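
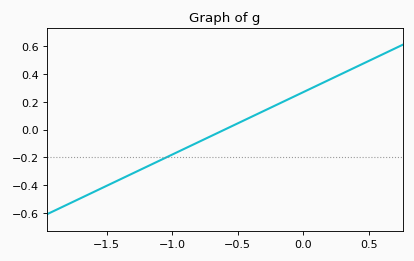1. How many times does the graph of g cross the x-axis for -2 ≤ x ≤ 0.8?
1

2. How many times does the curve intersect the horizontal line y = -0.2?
1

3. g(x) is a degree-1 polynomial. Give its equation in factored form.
y = 0.45(x + 0.6)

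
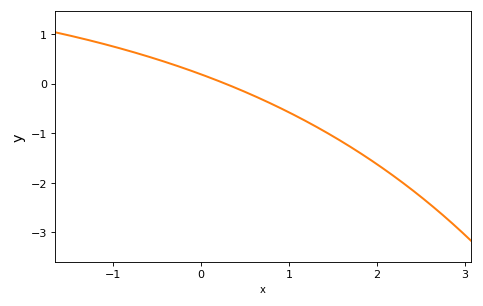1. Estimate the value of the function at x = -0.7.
0.6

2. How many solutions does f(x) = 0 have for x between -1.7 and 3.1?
1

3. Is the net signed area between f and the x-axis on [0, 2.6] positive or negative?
negative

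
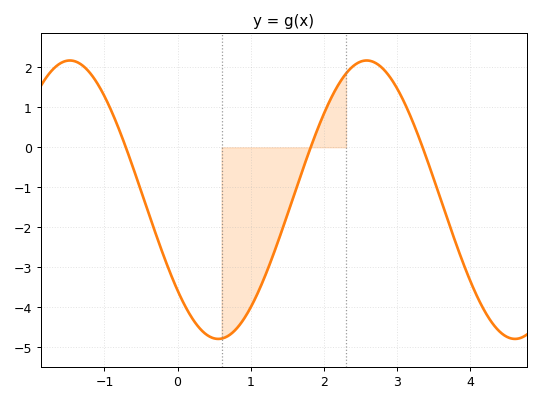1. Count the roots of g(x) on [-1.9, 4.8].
3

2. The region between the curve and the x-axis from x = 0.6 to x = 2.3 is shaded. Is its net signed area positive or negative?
negative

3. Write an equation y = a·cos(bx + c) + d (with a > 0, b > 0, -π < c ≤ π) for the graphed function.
y = 3.48cos(1.6x + 2.3) - 1.31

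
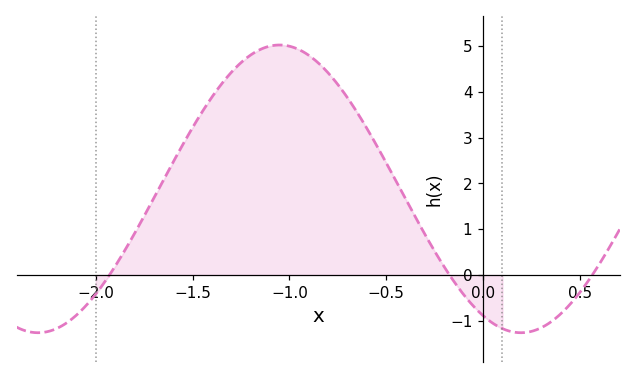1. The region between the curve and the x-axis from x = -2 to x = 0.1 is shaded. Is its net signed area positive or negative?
positive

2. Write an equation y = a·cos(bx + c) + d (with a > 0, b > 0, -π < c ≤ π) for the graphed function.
y = 3.14cos(2.52x + 2.65) + 1.88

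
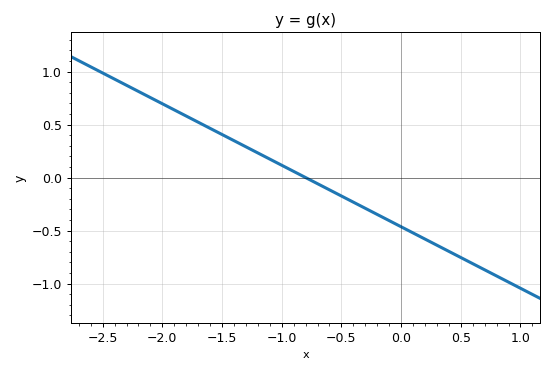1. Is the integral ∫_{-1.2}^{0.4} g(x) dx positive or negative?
negative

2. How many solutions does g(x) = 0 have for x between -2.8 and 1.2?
1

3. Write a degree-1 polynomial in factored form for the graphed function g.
y = -0.58(x + 0.8)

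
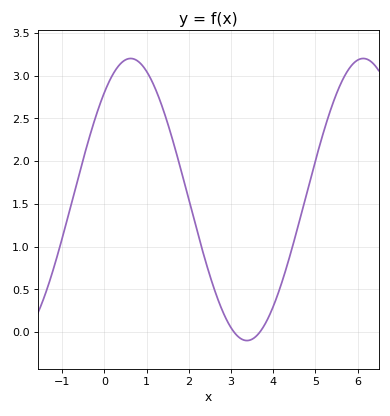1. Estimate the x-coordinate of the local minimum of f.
3.4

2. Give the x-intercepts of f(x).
3, 3.6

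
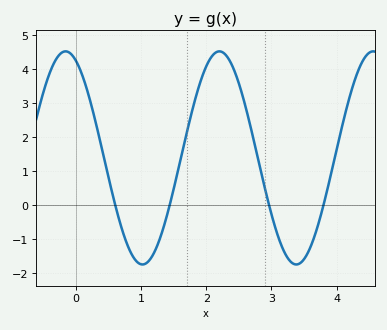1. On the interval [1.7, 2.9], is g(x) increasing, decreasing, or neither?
neither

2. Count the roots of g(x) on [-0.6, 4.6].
4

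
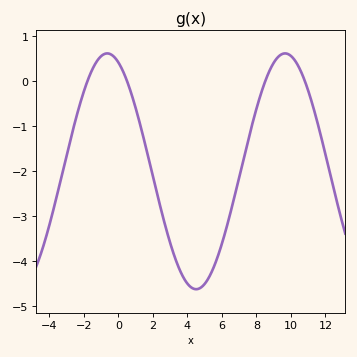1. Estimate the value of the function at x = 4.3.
-4.6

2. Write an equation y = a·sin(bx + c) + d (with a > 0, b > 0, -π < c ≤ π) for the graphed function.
y = 2.62sin(0.61x + 2) - 2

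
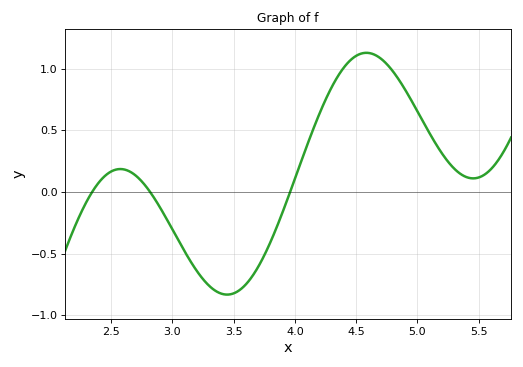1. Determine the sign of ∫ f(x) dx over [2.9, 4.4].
negative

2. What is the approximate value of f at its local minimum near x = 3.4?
-0.833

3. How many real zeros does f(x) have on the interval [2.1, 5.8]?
3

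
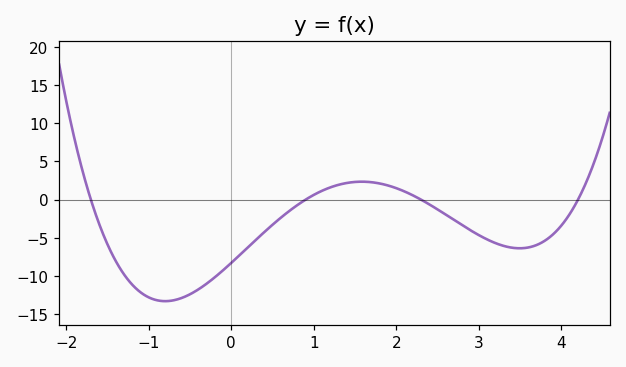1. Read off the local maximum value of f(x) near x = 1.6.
2.36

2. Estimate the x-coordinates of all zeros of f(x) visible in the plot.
-1.7, 0.9, 2.3, 4.2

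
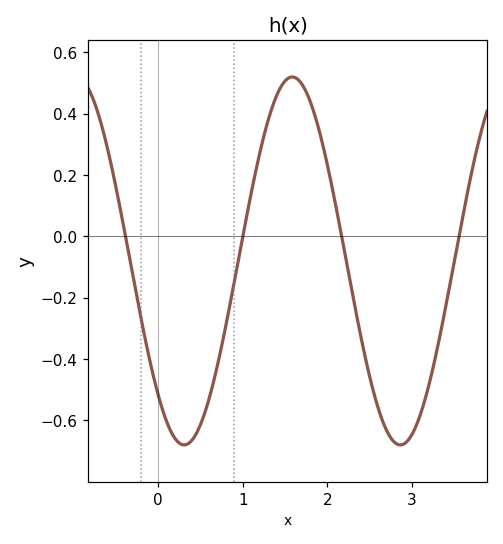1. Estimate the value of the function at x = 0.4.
-0.665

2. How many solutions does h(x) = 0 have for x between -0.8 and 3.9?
4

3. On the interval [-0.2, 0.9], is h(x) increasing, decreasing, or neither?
neither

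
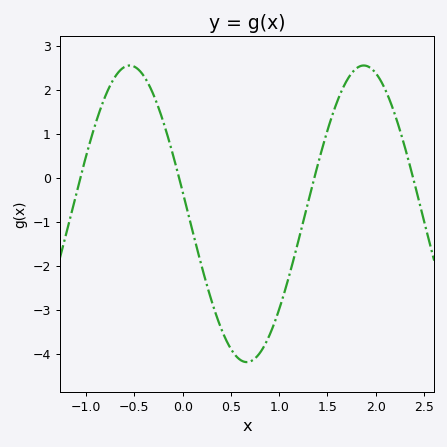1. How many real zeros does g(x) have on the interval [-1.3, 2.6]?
4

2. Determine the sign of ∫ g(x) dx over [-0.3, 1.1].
negative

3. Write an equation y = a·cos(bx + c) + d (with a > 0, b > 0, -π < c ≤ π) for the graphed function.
y = 3.37cos(2.6x + 1.4) - 0.82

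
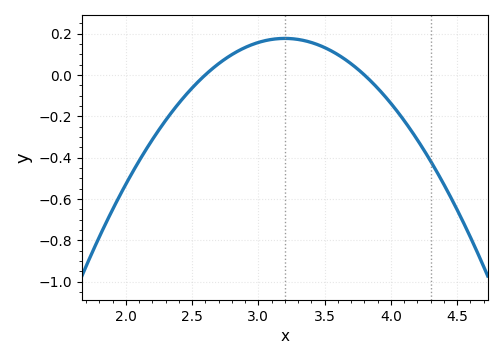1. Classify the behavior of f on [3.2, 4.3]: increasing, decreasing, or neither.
decreasing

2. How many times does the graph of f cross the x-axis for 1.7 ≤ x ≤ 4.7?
2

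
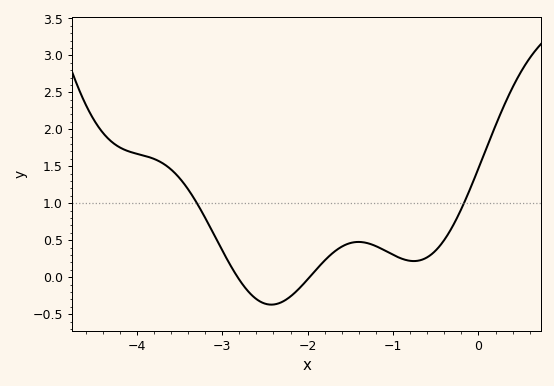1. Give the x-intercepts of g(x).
-2.8, -2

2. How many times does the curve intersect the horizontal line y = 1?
2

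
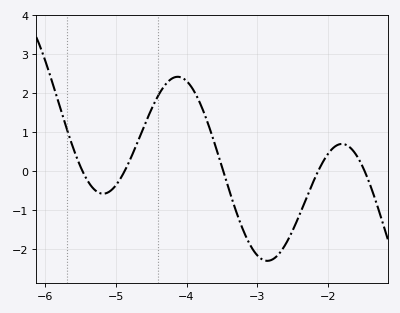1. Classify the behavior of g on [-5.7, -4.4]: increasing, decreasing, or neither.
neither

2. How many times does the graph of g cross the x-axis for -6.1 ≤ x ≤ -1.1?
5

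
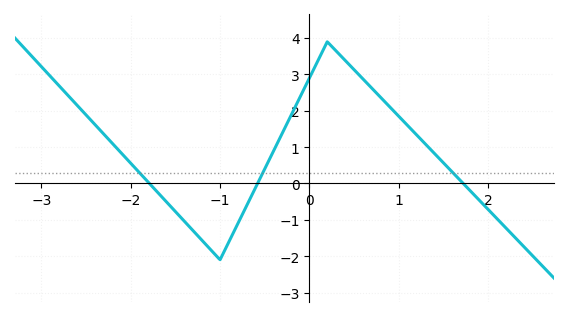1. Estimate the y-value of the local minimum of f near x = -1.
-2.1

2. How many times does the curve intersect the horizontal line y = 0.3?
3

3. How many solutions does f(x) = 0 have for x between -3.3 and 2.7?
3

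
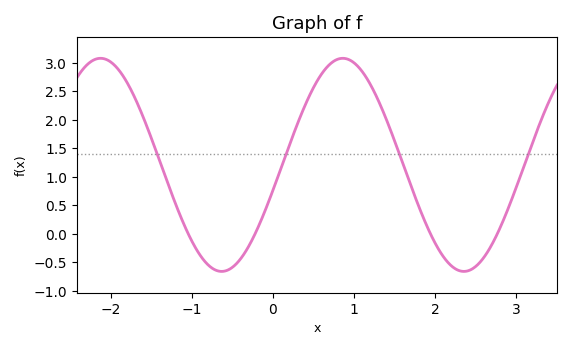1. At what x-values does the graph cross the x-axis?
-1, -0.2, 1.9, 2.8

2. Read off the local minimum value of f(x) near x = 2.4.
-0.65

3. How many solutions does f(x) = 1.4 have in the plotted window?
4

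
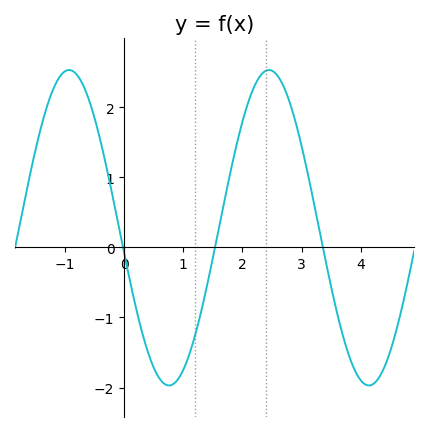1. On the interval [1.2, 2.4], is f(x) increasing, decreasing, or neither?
increasing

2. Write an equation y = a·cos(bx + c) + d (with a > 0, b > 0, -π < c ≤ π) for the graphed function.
y = 2.25cos(1.9x + 1.7) + 0.28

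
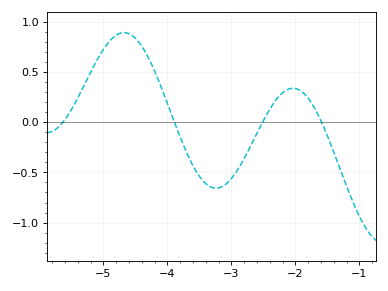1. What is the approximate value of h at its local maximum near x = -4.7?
0.892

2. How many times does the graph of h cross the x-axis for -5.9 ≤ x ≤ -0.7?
4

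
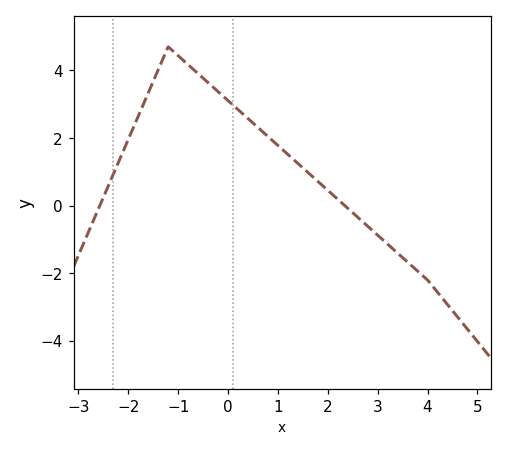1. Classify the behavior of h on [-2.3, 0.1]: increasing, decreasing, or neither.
neither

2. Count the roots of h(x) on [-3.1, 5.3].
2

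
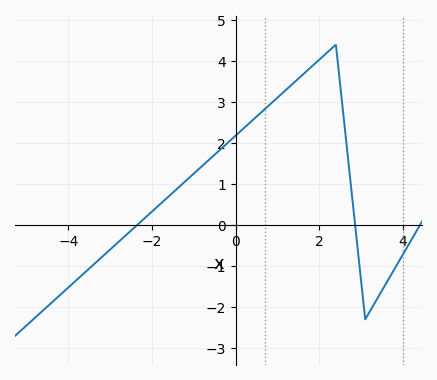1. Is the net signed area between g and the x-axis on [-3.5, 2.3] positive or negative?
positive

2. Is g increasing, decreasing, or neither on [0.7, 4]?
neither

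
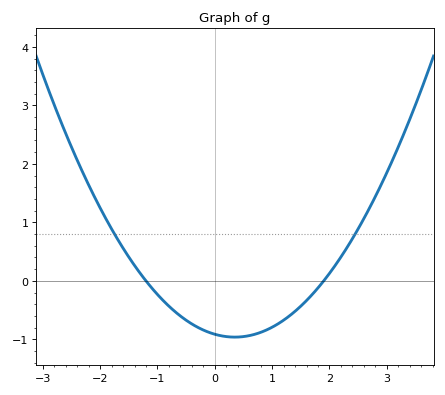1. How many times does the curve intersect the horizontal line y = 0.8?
2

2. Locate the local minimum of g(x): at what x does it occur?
0.4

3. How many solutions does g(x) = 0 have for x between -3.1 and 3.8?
2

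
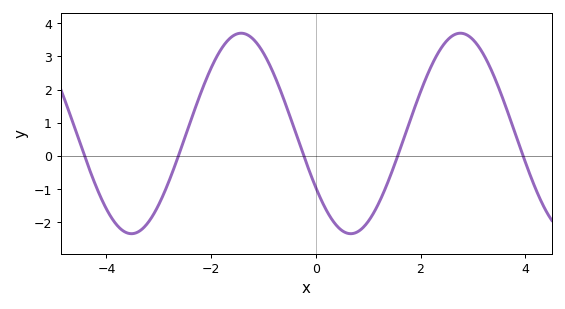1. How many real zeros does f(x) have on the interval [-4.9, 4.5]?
5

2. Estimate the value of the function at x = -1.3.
3.64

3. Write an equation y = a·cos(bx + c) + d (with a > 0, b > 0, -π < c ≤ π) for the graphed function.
y = 3.02cos(1.5x + 2.14) + 0.68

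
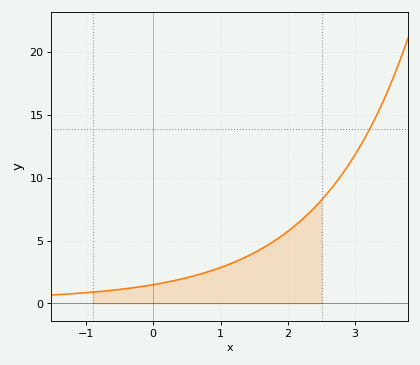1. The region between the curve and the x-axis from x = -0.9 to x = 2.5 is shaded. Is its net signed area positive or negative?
positive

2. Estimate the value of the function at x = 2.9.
11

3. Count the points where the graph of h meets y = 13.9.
1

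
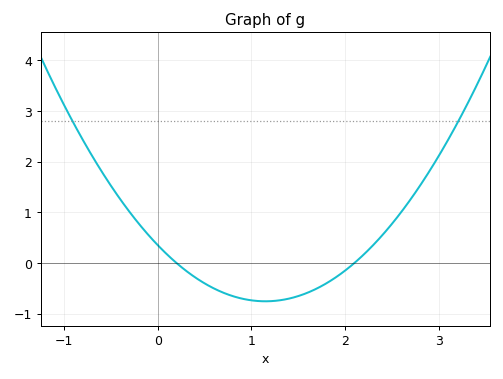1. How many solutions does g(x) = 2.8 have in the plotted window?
2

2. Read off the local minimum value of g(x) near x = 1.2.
-0.8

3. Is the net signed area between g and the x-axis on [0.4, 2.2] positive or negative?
negative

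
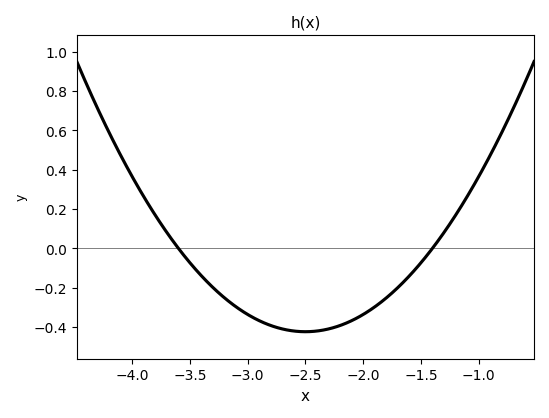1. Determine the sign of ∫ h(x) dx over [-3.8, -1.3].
negative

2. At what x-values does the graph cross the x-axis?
-3.6, -1.4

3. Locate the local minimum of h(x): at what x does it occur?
-2.5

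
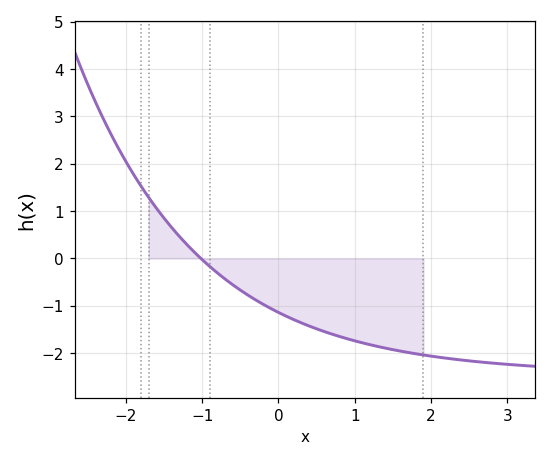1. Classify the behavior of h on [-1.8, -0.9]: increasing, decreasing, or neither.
decreasing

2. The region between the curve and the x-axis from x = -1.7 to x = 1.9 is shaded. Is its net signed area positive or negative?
negative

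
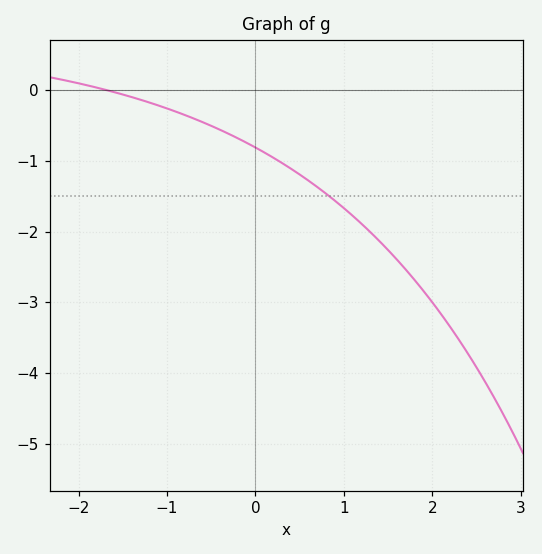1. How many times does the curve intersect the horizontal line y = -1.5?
1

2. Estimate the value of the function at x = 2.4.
-3.72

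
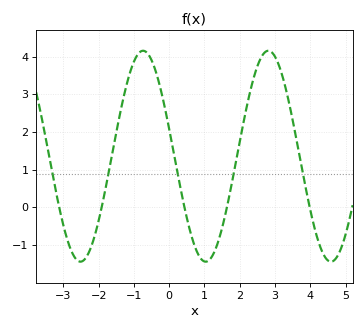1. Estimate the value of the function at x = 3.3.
3.2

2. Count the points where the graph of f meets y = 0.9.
5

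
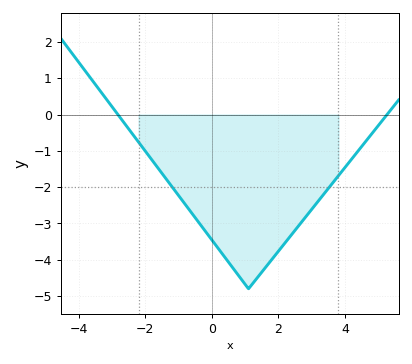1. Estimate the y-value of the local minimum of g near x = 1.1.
-4.8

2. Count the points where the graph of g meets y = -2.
2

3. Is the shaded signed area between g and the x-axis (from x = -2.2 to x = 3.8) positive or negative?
negative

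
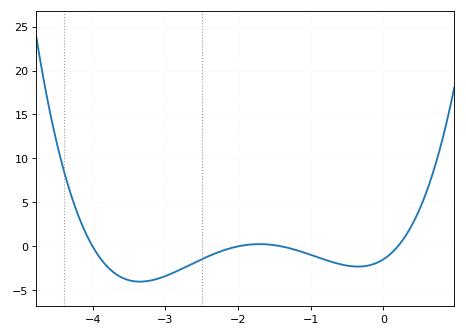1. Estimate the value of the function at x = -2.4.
-1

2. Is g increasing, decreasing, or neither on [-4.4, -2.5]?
neither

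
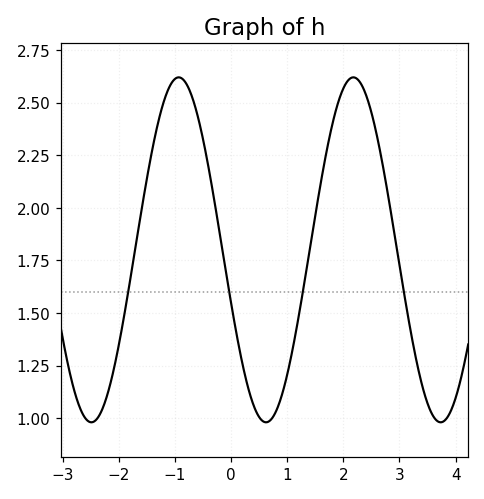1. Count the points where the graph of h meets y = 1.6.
4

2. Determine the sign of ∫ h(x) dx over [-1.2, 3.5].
positive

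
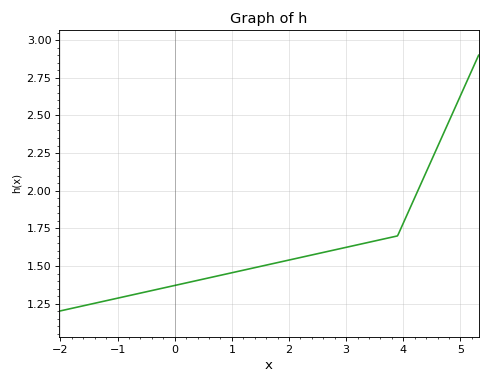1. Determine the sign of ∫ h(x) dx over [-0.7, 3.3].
positive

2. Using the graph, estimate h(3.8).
1.69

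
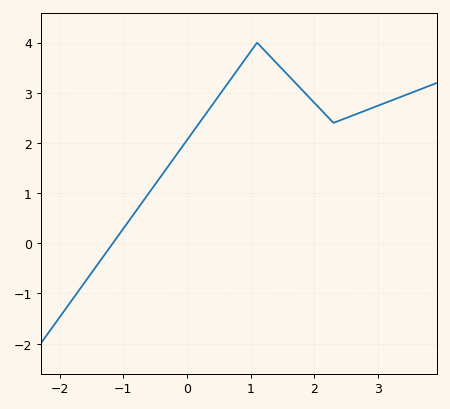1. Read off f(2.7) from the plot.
2.6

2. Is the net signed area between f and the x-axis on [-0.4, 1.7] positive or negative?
positive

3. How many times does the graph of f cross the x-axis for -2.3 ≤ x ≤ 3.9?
1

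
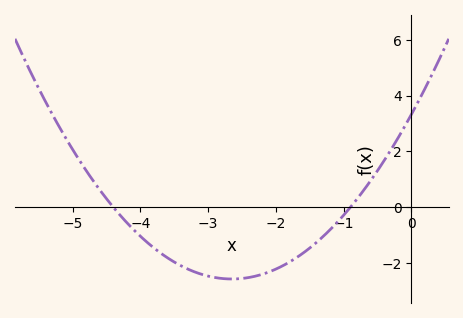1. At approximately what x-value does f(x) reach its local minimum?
-2.65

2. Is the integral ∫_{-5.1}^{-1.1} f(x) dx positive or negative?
negative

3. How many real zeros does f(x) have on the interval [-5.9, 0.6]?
2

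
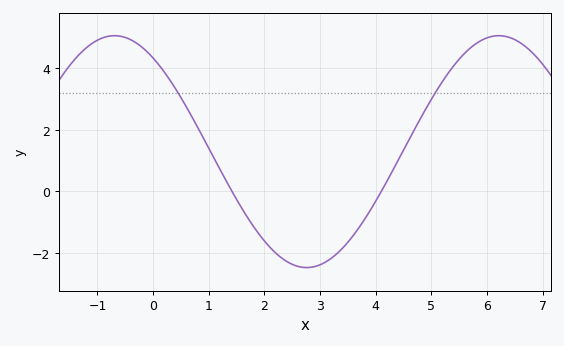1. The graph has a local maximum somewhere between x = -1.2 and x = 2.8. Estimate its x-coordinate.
-0.693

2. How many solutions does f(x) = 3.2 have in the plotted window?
2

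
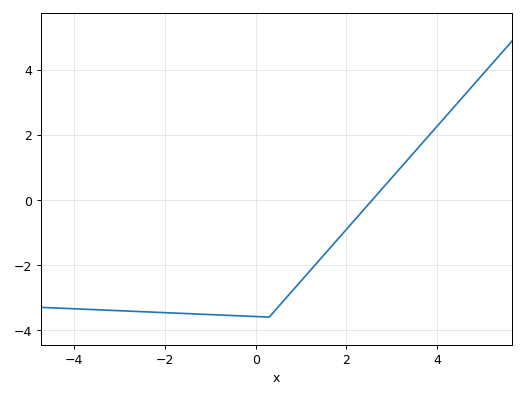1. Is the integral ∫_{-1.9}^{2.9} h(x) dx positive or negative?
negative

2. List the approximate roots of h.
2.57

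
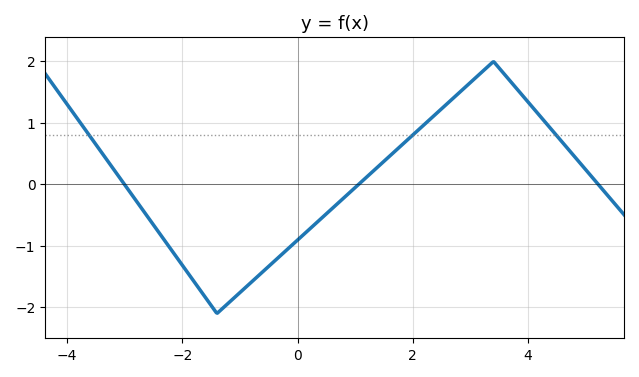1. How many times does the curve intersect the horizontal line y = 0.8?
3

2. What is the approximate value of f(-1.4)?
-2.1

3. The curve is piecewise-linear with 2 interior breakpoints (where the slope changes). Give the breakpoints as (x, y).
(-1.4, -2.1); (3.4, 2)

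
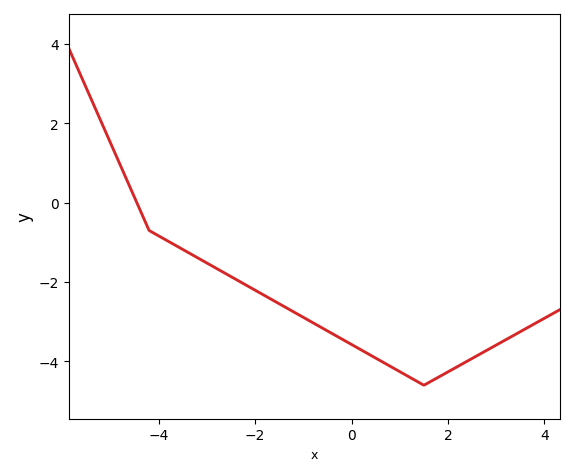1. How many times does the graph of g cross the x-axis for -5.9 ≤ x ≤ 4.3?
1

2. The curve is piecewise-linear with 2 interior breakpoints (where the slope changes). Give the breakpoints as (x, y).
(-4.2, -0.7); (1.5, -4.6)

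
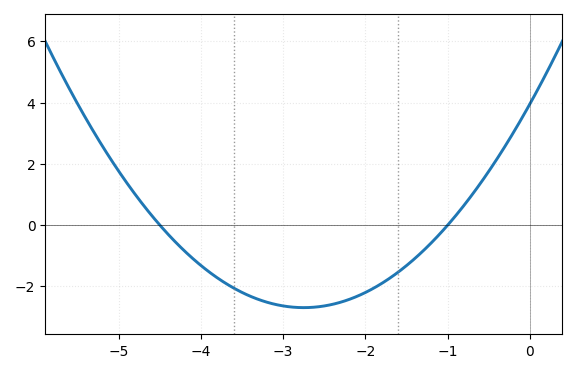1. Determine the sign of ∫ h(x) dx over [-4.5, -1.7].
negative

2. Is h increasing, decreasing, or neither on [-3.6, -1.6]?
neither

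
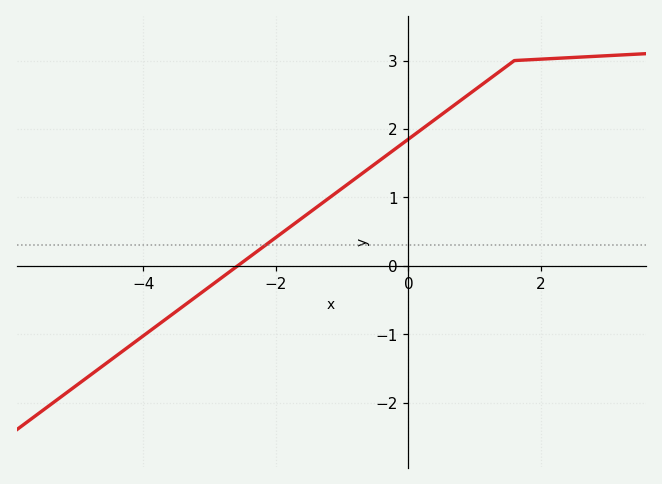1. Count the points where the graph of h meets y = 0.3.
1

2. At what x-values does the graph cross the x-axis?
-2.57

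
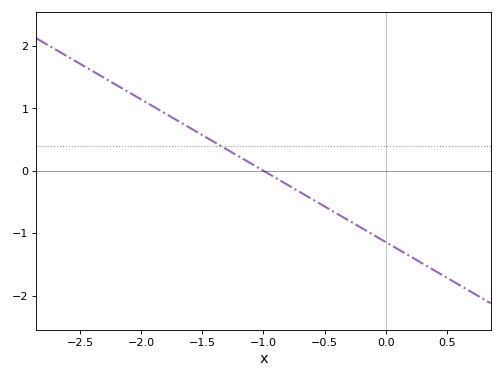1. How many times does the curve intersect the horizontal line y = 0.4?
1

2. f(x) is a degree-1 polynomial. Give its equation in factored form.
y = -1.14(x + 1)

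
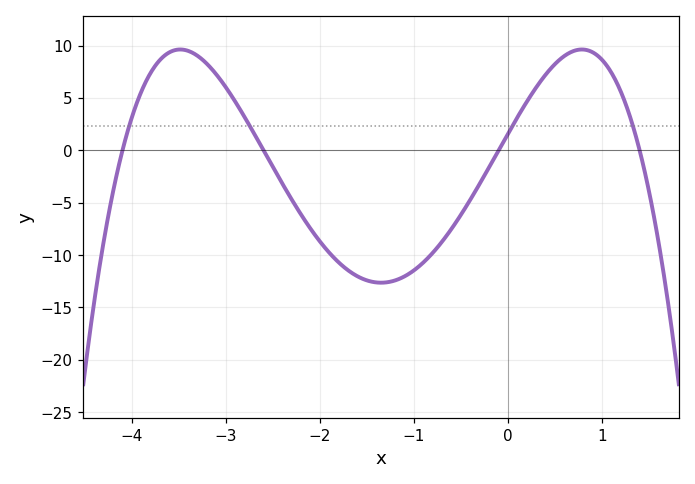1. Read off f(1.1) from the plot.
7.41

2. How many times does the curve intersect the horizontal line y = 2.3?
4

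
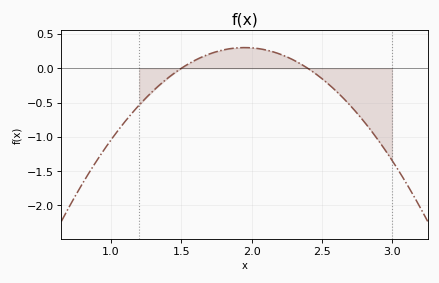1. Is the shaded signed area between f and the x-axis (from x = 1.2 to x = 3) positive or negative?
negative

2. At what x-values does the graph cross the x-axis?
1.5, 2.4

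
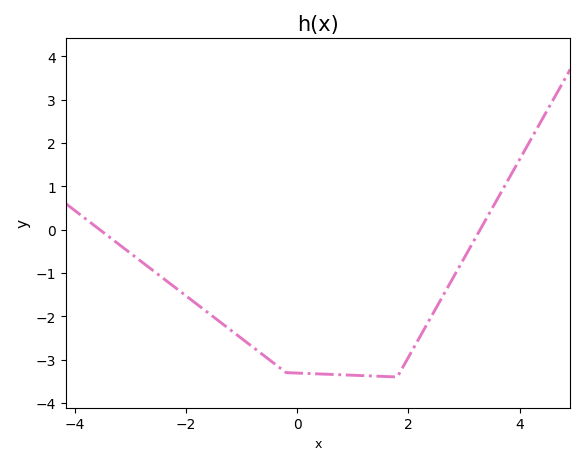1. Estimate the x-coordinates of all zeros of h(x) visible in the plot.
-3.6, 3.2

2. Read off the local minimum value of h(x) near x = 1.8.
-3.4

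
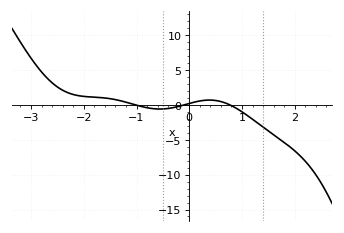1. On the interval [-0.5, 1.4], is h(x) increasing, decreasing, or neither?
neither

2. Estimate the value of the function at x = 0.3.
0.5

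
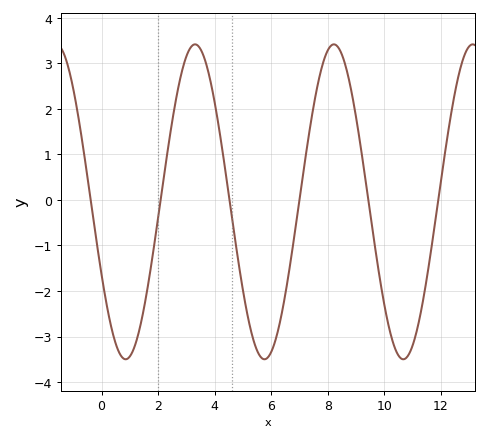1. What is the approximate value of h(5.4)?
-3.1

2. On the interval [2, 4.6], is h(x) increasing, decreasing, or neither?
neither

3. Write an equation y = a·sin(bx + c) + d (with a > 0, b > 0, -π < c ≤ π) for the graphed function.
y = 3.46sin(1.3x - 2.7) - 0.04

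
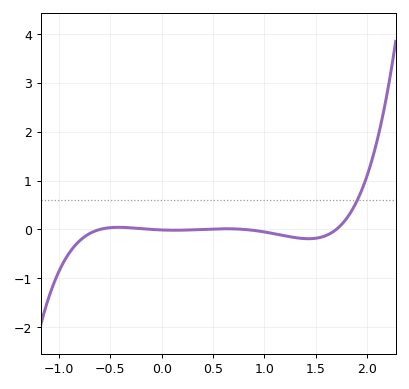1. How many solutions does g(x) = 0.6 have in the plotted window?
1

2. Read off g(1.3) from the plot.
-0.168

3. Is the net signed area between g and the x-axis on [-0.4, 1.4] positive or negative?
negative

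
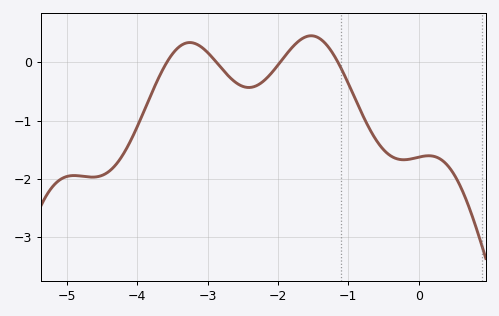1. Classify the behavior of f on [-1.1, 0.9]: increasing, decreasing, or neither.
neither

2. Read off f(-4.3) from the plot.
-1.75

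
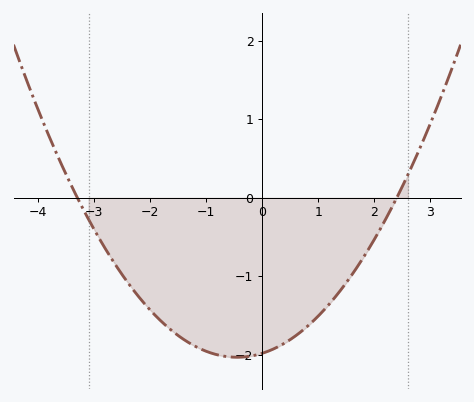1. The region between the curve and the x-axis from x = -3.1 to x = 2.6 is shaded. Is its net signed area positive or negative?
negative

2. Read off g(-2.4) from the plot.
-1.08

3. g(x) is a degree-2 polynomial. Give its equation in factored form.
y = 0.25(x + 3.3)(x - 2.4)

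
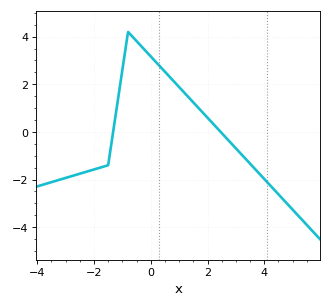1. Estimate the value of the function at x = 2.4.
0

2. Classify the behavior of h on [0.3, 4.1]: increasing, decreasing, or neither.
decreasing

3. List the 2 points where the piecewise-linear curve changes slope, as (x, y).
(-1.5, -1.4); (-0.8, 4.2)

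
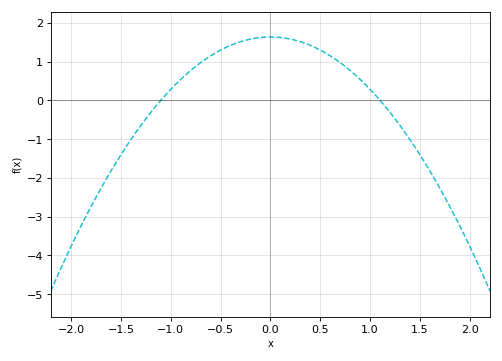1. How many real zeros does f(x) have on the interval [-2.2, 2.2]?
2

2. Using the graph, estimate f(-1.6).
-1.8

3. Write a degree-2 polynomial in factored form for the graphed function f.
y = -1.35(x + 1.1)(x - 1.1)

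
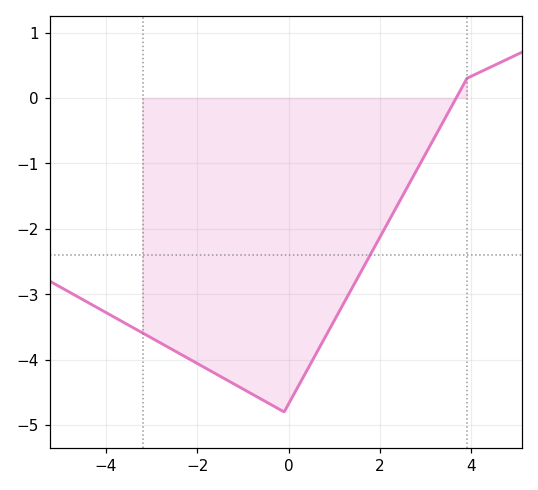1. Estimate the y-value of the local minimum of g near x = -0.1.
-4.8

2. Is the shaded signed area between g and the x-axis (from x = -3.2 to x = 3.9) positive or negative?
negative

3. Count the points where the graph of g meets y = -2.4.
1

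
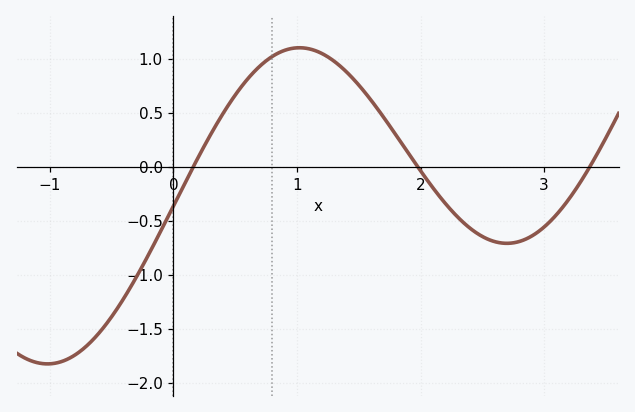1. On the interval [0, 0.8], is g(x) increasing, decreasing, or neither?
increasing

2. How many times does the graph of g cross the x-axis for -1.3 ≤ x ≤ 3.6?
3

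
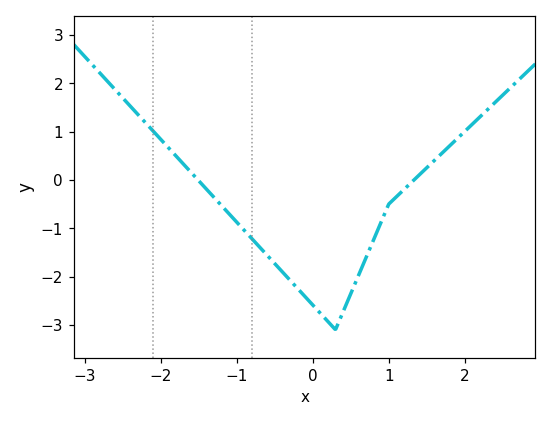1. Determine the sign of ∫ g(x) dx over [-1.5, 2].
negative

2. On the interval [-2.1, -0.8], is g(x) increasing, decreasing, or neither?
decreasing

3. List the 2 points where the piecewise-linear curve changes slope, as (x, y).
(0.3, -3.1); (1, -0.5)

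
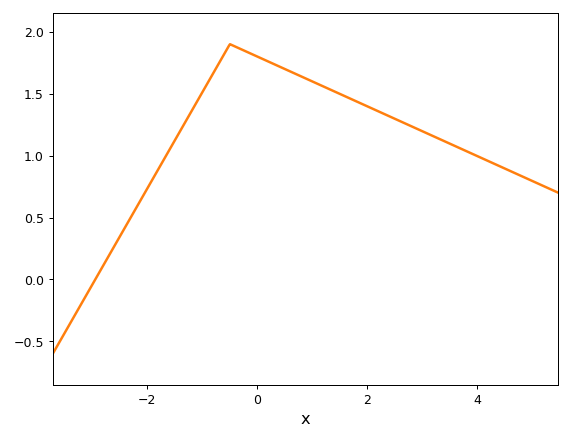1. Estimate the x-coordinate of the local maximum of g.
-0.4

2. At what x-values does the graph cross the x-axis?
-3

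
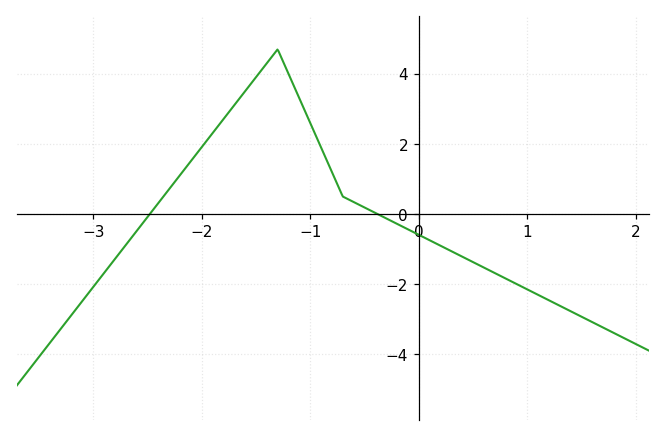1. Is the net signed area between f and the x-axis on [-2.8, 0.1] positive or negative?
positive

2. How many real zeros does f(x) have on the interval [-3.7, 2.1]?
2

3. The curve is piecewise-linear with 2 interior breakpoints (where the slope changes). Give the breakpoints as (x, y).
(-1.3, 4.7); (-0.7, 0.5)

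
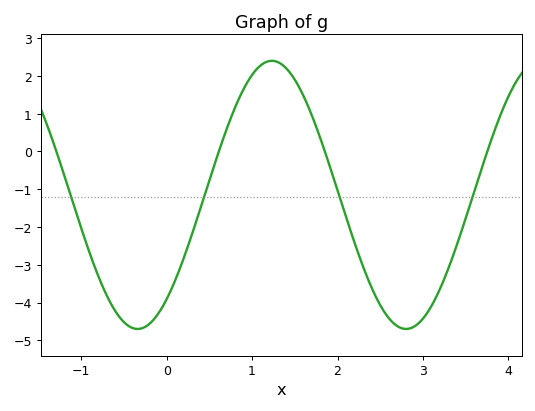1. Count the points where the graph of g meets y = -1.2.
4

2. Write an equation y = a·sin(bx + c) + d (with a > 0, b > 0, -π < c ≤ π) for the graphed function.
y = 3.55sin(2x - 0.89) - 1.15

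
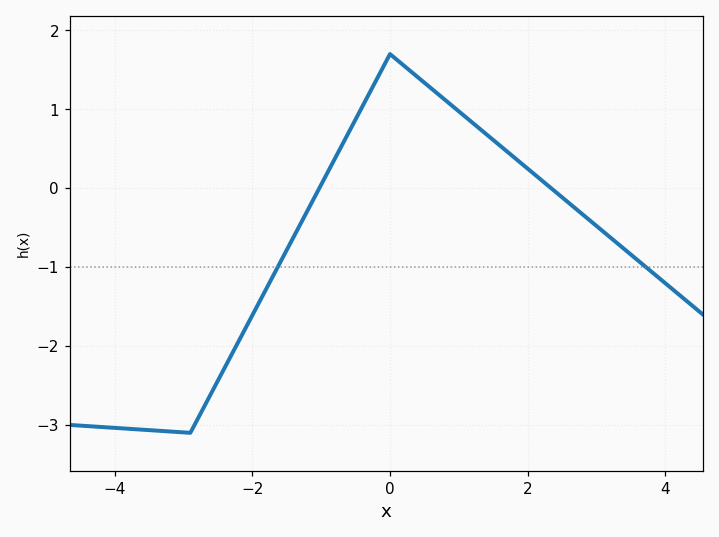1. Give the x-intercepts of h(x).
-1.03, 2.34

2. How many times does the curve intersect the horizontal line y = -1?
2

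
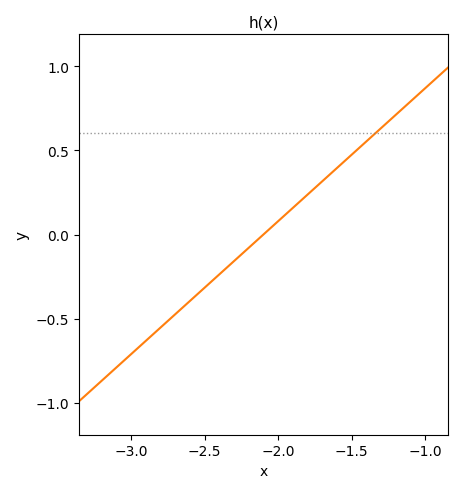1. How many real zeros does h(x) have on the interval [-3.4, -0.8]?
1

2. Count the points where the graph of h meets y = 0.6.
1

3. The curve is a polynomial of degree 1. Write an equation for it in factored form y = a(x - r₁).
y = 0.79(x + 2.1)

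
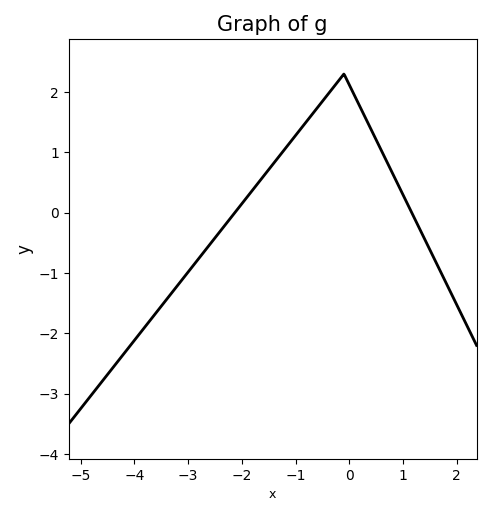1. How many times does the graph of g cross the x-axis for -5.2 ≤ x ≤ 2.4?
2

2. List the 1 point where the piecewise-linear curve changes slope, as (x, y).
(-0.1, 2.3)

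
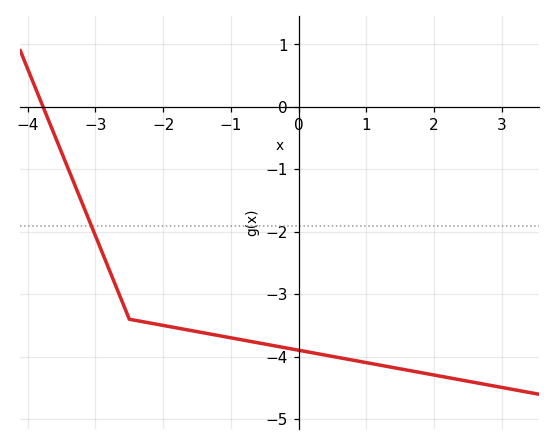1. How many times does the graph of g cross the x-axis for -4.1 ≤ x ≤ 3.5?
1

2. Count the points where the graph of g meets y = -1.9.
1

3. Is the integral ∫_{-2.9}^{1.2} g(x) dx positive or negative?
negative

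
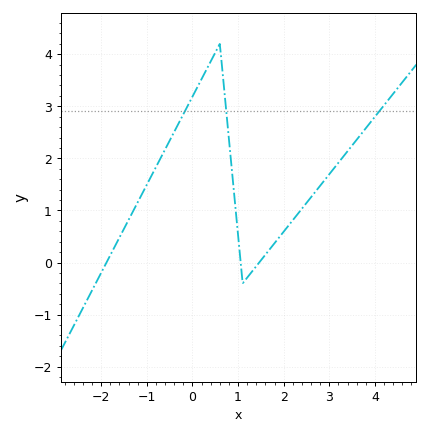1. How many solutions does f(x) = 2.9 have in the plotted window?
3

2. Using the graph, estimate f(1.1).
-0.4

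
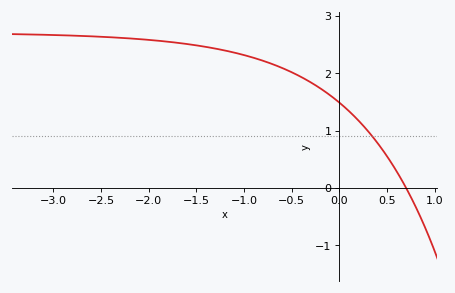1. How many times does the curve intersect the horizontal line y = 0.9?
1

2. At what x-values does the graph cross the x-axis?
0.7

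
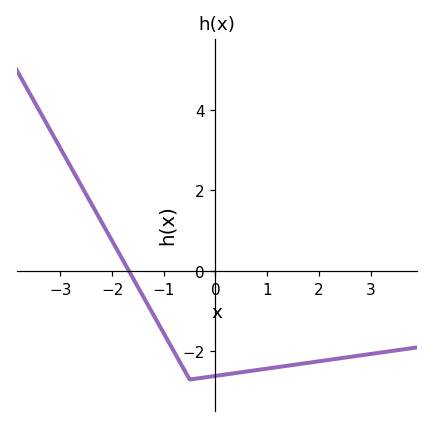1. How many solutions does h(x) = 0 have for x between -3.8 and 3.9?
1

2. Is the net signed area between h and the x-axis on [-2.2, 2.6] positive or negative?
negative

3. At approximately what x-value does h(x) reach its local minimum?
-0.498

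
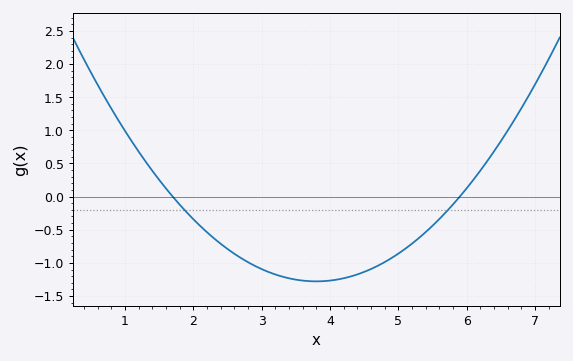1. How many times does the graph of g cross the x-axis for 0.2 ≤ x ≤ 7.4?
2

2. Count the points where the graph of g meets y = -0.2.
2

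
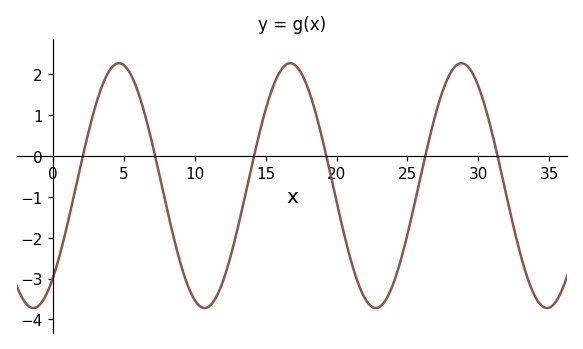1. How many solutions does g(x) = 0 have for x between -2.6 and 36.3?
6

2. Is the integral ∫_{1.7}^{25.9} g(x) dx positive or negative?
negative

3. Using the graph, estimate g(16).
2.1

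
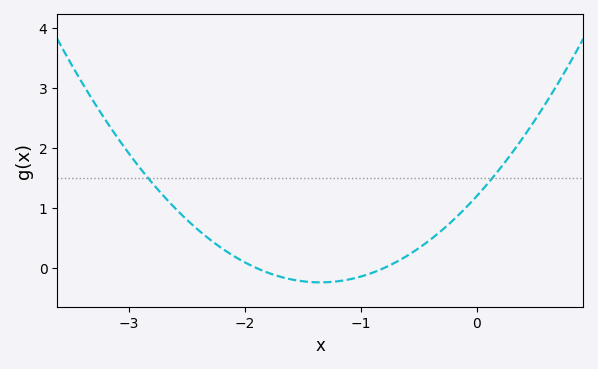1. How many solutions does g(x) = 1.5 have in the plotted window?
2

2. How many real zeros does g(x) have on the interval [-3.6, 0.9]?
2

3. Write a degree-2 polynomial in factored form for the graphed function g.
y = 0.79(x + 1.9)(x + 0.8)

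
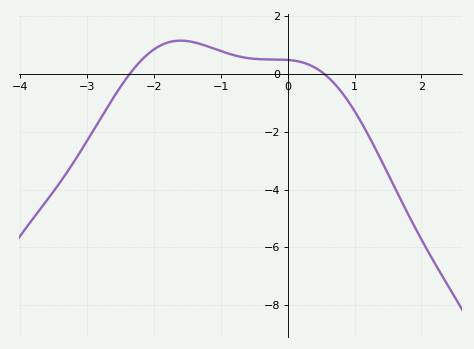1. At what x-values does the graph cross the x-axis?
-2.36, 0.545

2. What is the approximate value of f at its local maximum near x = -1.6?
1.15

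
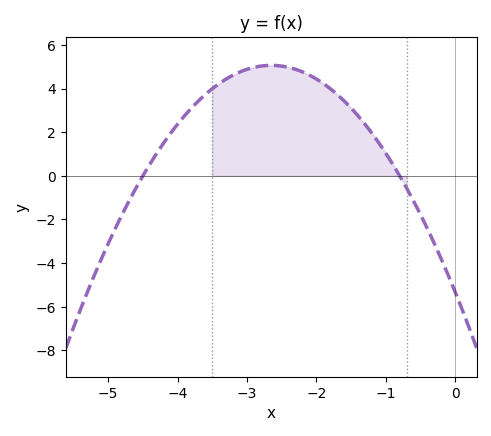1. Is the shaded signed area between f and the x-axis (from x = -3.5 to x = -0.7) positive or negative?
positive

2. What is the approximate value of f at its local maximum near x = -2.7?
5.07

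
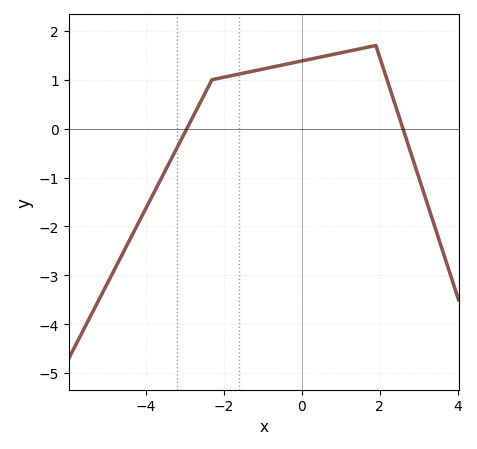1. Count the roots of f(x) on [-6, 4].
2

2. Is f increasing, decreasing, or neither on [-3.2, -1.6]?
increasing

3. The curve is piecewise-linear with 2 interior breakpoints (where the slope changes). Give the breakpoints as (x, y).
(-2.3, 1); (1.9, 1.7)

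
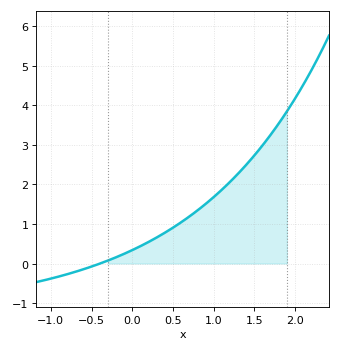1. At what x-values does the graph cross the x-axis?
-0.397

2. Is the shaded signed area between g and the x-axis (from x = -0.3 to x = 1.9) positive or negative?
positive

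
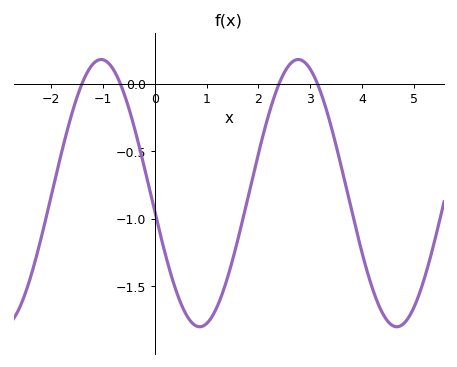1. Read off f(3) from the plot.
0.1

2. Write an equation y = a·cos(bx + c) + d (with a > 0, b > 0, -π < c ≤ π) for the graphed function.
y = 0.99cos(1.6x + 1.7) - 0.81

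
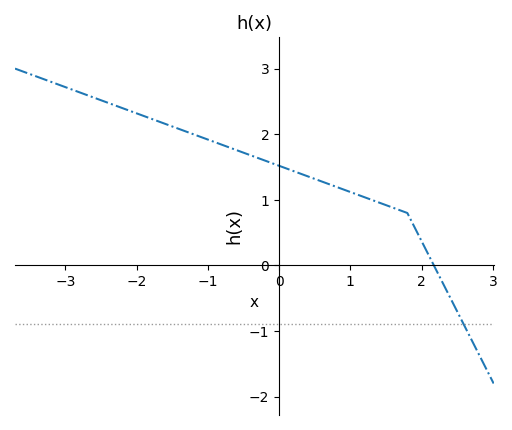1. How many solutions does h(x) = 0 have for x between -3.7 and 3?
1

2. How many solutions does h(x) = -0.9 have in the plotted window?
1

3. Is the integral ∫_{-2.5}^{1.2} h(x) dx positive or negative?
positive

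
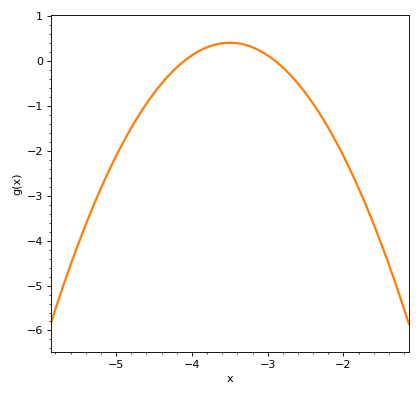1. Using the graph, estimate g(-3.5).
0.4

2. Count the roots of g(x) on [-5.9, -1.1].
2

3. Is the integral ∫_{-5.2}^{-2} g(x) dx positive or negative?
negative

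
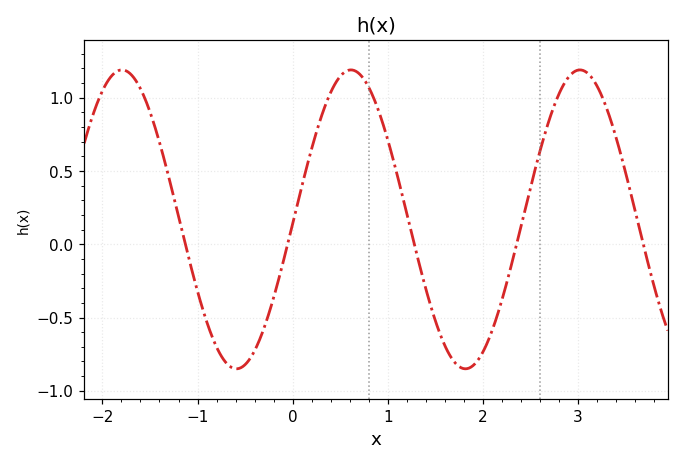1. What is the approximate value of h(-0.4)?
-0.726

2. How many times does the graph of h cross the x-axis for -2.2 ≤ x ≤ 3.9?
5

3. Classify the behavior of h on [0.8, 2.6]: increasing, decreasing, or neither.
neither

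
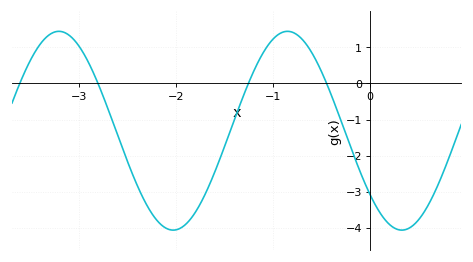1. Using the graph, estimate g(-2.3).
-3.39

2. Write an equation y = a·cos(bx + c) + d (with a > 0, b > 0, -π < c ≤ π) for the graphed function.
y = 2.75cos(2.66x + 2.26) - 1.31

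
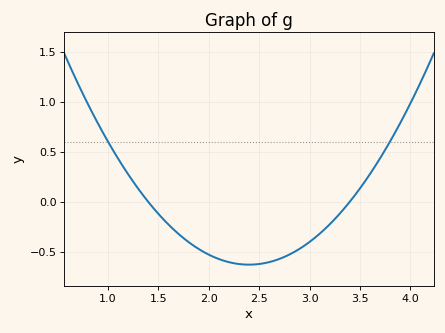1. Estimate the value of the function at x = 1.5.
-0.1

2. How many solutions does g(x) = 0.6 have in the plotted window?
2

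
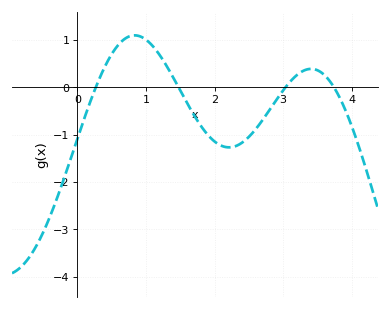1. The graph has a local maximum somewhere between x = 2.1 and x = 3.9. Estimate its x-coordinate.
3.41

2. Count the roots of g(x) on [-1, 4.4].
4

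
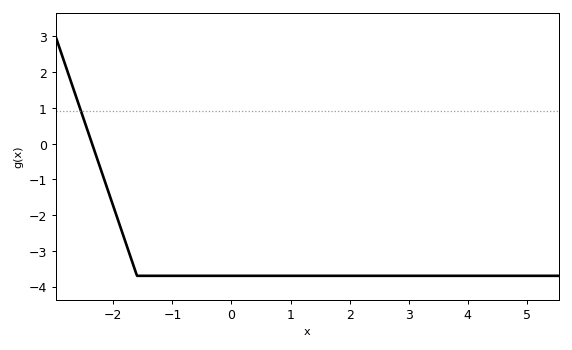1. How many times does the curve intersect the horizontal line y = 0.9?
1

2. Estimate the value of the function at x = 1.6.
-3.7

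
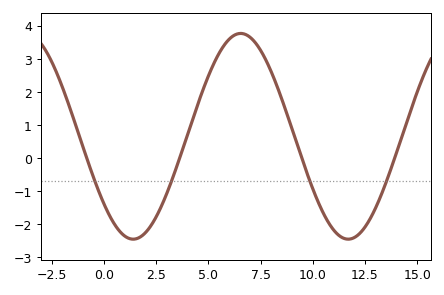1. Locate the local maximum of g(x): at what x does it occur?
6.5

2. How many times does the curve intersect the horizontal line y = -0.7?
4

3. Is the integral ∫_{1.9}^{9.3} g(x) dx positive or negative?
positive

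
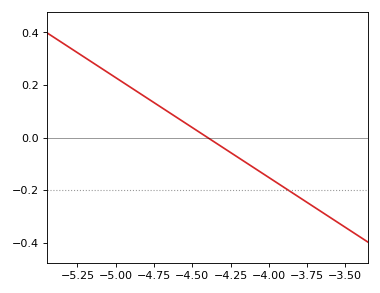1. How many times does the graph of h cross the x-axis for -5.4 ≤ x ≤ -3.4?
1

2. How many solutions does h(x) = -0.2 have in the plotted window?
1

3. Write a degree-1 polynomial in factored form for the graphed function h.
y = -0.38(x + 4.4)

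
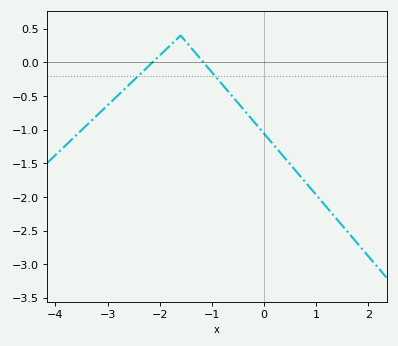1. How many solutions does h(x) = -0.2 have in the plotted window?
2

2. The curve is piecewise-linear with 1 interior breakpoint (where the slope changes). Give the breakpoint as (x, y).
(-1.6, 0.4)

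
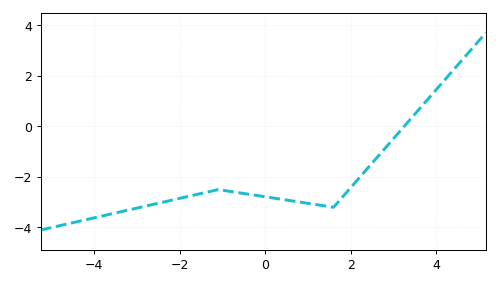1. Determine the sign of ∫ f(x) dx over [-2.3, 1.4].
negative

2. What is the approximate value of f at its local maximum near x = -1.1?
-2.6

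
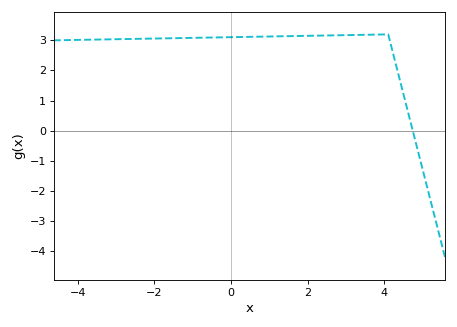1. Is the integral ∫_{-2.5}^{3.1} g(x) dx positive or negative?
positive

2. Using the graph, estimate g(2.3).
3.16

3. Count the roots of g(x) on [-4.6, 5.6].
1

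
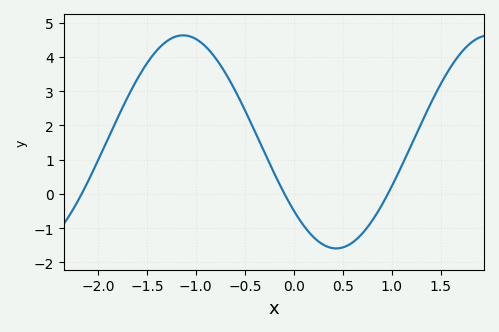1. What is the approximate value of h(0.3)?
-1.5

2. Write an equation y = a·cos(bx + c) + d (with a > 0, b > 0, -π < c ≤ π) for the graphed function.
y = 3.11cos(2x + 2.3) + 1.52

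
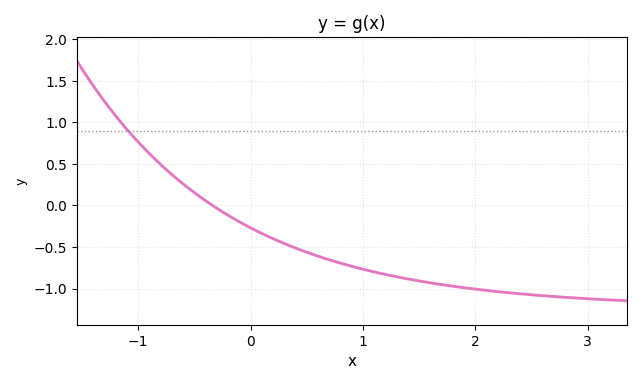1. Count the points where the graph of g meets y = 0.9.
1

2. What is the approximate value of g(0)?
-0.25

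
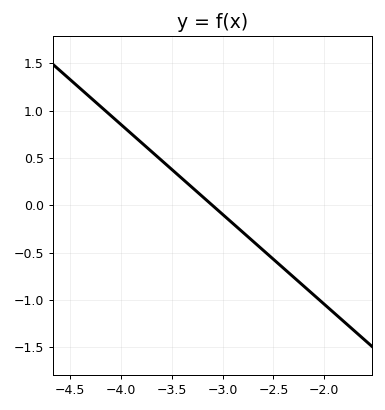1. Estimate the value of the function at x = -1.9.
-1.15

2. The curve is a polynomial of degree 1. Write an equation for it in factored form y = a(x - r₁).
y = -0.95(x + 3.1)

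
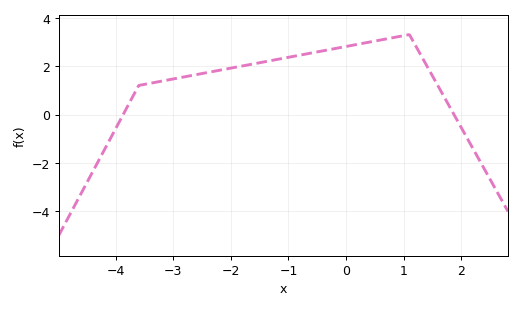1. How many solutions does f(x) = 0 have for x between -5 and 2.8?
2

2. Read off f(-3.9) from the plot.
-0.2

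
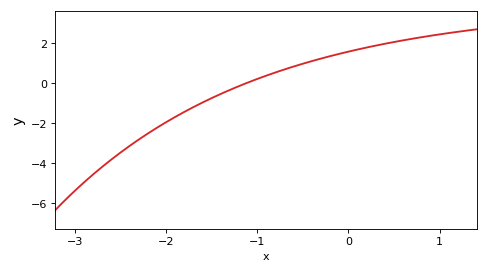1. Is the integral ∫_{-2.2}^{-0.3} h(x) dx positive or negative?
negative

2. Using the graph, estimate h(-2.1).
-2.2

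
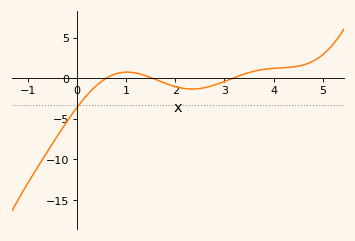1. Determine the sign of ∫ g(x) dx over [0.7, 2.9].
negative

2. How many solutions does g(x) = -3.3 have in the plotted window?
1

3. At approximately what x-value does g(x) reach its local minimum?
2.3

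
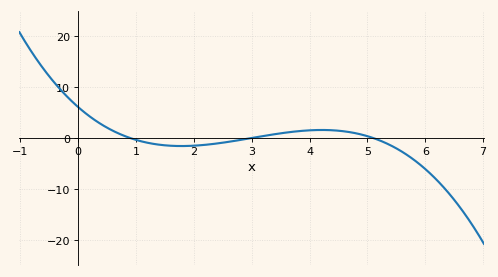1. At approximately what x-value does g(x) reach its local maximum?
4.2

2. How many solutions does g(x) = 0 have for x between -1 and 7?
3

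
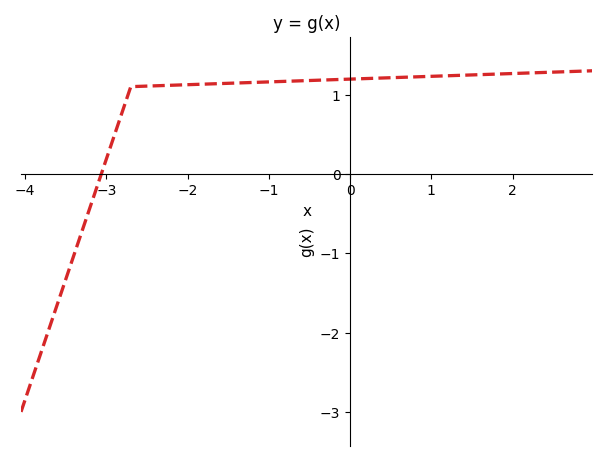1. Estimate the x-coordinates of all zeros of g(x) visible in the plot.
-3.1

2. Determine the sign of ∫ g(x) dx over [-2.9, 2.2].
positive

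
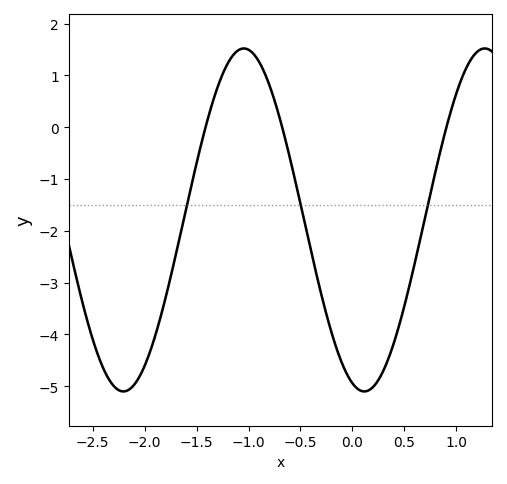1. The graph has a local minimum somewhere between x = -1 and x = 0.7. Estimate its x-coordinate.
0.1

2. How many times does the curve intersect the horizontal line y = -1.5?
3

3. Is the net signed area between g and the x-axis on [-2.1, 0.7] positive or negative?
negative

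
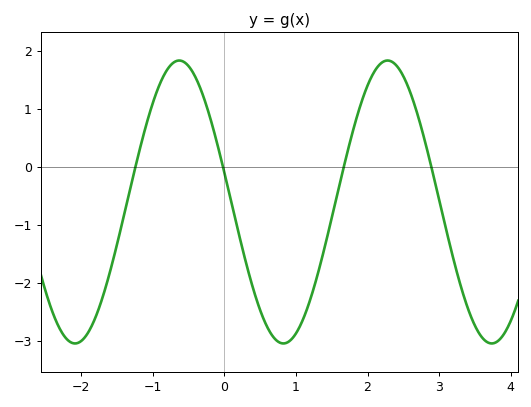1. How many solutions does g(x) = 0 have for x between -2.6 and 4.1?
4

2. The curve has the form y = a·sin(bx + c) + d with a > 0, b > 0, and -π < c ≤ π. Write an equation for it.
y = 2.44sin(2.2x + 2.9) - 0.61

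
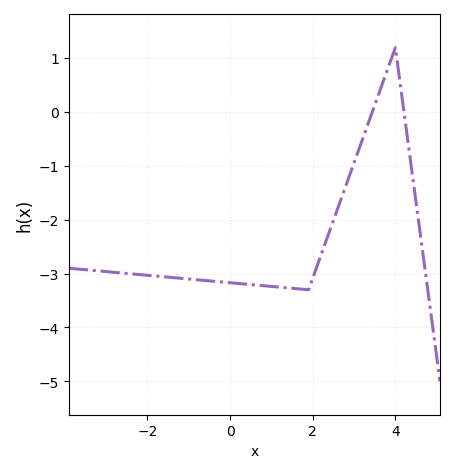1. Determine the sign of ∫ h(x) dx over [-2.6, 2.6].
negative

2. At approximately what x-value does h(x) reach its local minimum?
1.8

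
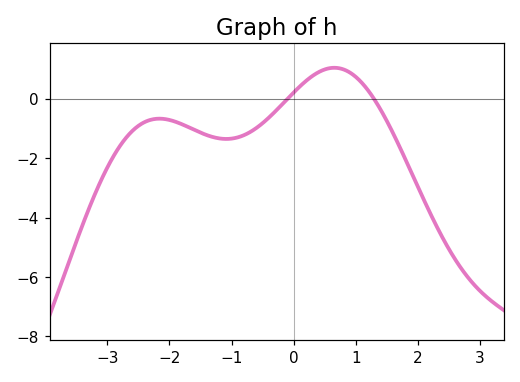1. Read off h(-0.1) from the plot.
0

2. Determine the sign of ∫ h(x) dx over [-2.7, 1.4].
negative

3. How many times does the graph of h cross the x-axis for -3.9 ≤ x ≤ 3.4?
2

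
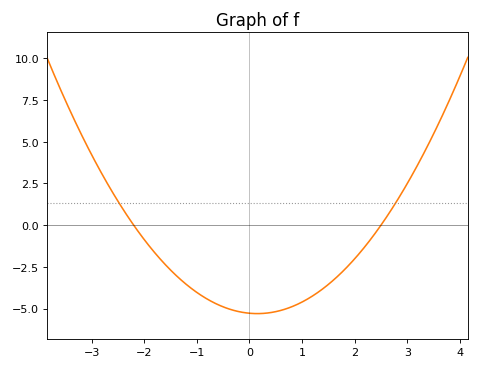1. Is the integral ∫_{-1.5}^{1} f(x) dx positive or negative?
negative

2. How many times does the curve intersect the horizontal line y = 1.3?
2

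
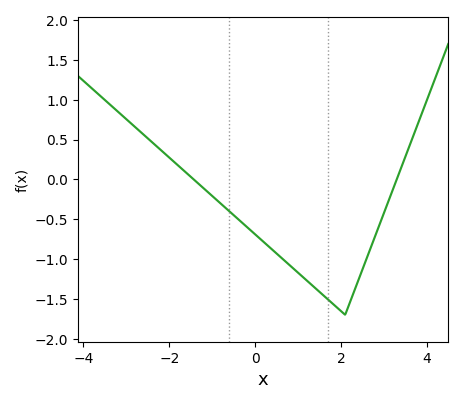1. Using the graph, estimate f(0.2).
-0.785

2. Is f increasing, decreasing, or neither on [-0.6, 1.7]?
decreasing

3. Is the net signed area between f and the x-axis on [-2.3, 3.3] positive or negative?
negative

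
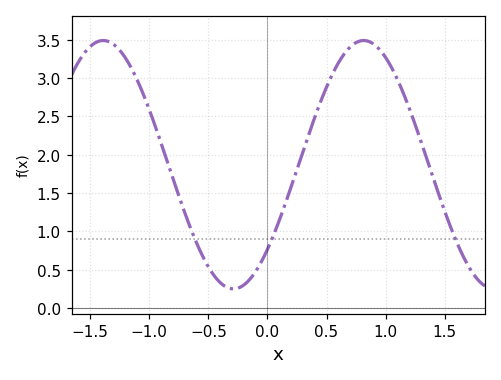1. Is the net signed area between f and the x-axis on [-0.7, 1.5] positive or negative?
positive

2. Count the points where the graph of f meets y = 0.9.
3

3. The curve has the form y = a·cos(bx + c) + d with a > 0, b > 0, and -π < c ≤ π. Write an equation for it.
y = 1.62cos(2.85x - 2.32) + 1.87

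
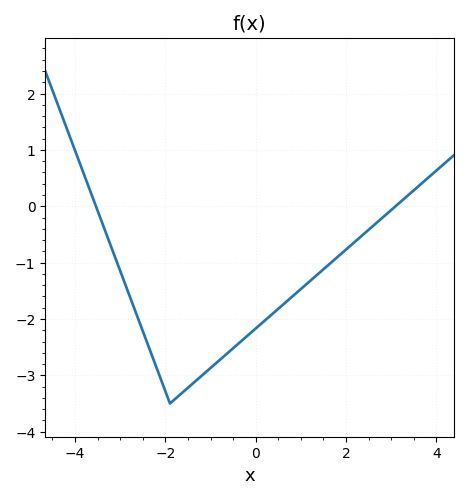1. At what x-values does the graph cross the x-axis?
-3.6, 3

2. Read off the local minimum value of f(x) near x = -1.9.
-3.5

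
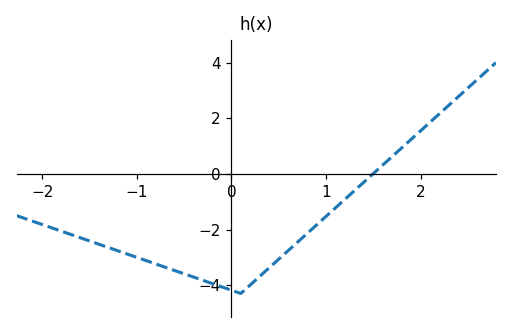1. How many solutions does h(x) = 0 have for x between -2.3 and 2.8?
1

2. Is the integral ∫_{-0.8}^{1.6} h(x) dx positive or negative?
negative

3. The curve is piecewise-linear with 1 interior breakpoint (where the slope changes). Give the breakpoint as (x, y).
(0.1, -4.3)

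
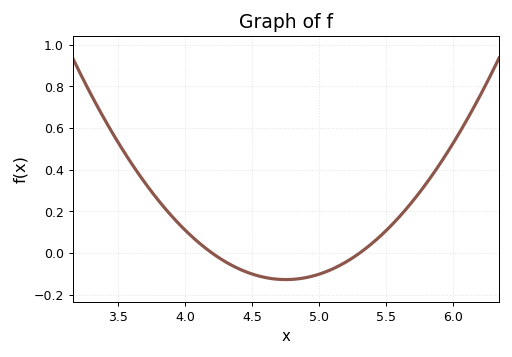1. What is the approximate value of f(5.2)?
-0.042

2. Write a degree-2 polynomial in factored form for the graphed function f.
y = 0.42(x - 4.2)(x - 5.3)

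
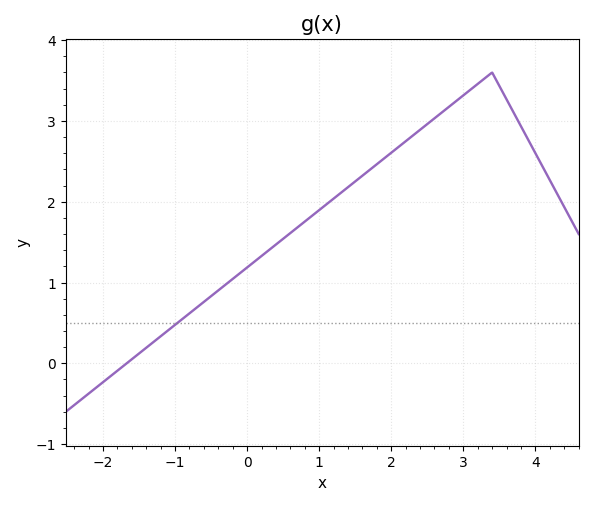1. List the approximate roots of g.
-1.67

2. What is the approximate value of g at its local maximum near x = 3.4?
3.6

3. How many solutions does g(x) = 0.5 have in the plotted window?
1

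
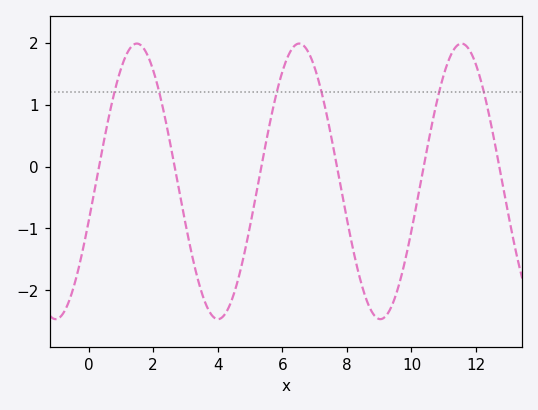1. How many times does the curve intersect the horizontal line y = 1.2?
6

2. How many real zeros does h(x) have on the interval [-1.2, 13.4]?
6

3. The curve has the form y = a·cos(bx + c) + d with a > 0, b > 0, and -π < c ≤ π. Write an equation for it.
y = 2.23cos(1.25x - 1.87) - 0.24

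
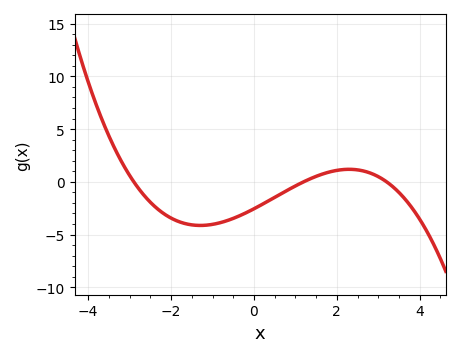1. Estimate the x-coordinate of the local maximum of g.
2.3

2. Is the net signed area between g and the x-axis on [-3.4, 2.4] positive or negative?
negative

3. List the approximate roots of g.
-2.9, 1.2, 3.2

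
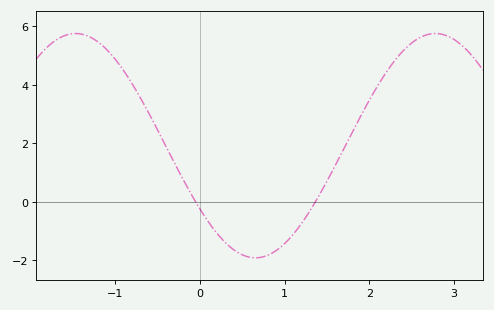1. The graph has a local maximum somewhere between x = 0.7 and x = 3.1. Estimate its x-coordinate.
2.78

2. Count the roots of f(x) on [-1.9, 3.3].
2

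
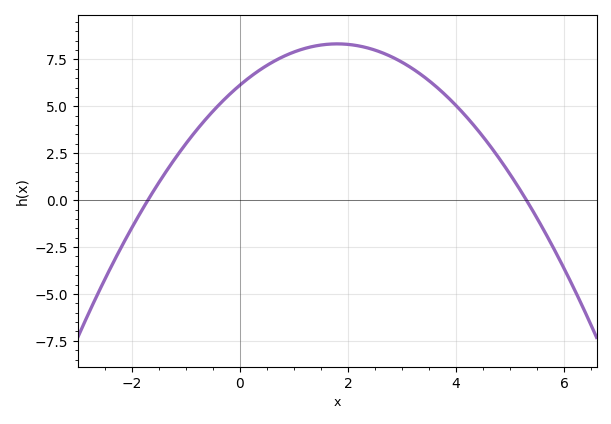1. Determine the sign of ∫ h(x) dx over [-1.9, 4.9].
positive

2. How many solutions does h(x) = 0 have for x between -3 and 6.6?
2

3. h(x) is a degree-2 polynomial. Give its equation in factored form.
y = -0.68(x + 1.7)(x - 5.3)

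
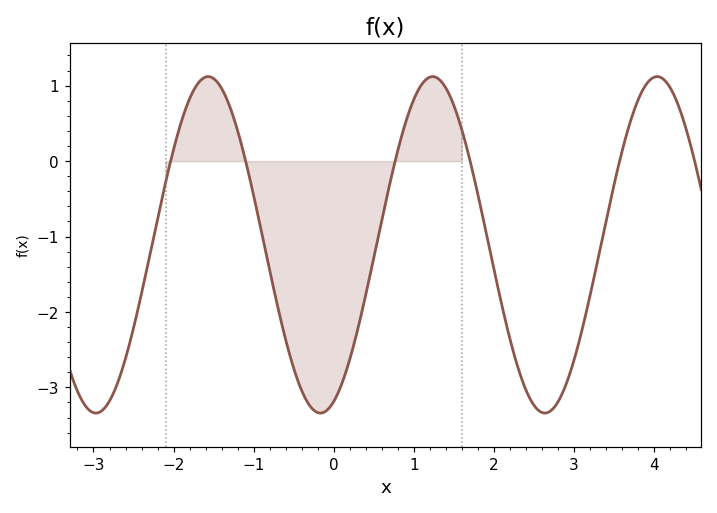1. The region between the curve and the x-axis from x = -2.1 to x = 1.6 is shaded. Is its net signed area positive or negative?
negative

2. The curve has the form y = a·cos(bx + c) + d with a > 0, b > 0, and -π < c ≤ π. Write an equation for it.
y = 2.23cos(2.24x - 2.77) - 1.11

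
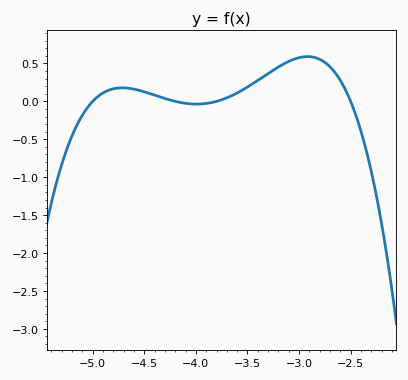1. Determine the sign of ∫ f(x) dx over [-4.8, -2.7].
positive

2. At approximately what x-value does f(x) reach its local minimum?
-4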